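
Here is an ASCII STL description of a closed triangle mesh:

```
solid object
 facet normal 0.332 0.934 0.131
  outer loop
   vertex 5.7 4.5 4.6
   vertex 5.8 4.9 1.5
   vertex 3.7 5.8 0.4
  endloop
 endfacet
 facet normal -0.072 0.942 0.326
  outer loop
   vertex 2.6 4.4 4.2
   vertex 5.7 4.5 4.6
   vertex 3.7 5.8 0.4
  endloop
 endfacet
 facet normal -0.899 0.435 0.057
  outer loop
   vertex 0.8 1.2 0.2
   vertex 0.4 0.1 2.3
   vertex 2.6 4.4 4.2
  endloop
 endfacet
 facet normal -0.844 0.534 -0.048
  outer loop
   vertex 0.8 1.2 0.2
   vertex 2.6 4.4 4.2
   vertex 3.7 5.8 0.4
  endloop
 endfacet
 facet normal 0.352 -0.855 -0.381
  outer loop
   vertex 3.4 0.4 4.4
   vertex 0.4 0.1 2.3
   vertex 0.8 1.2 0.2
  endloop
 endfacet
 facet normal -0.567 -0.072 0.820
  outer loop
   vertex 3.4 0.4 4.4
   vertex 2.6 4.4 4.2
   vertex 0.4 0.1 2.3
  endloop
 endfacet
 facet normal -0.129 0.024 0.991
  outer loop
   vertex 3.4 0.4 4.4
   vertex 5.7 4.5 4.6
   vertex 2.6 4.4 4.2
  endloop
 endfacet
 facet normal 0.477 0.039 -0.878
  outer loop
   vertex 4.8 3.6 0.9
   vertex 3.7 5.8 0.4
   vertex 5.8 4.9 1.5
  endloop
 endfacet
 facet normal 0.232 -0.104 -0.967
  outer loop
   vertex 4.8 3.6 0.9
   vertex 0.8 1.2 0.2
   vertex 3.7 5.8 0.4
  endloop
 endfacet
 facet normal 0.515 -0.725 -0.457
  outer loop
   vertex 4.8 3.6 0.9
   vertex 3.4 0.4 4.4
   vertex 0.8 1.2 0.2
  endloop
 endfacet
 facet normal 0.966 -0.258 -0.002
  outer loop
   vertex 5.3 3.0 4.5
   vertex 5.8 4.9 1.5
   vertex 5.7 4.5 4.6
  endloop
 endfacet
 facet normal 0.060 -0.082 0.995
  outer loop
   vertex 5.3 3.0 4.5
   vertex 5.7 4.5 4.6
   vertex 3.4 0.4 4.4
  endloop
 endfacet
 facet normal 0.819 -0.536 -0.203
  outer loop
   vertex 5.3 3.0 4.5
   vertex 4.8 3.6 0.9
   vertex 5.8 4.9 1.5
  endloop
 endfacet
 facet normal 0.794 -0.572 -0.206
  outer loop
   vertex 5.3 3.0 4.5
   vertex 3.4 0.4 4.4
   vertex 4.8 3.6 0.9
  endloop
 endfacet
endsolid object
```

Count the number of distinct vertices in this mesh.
9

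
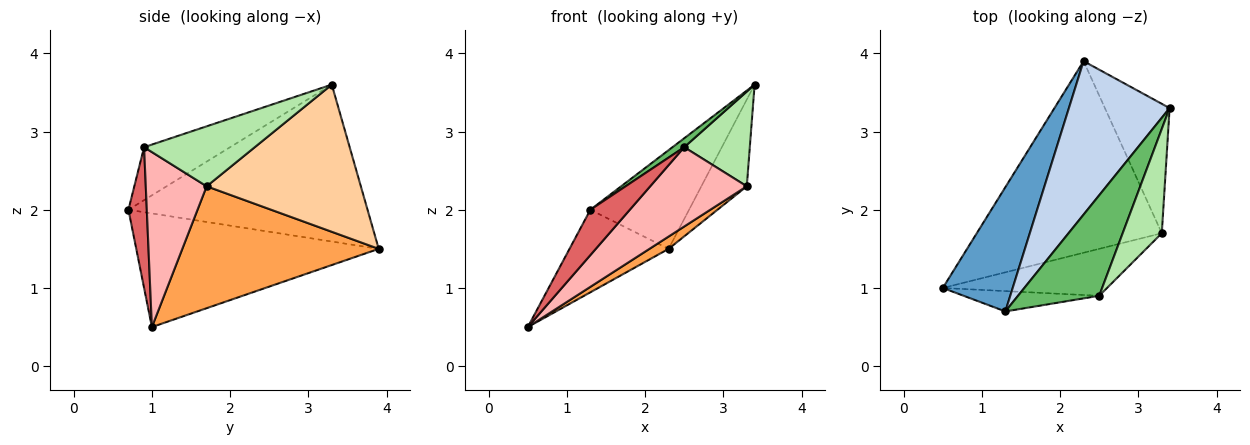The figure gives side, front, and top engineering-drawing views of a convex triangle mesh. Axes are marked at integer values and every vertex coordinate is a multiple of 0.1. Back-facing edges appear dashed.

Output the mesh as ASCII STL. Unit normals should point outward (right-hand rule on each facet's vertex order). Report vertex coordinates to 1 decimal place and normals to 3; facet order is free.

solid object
 facet normal -0.804 0.329 0.495
  outer loop
   vertex 1.3 0.7 2.0
   vertex 2.3 3.9 1.5
   vertex 0.5 1.0 0.5
  endloop
 endfacet
 facet normal -0.795 0.328 0.510
  outer loop
   vertex 1.3 0.7 2.0
   vertex 3.4 3.3 3.6
   vertex 2.3 3.9 1.5
  endloop
 endfacet
 facet normal 0.549 -0.053 -0.834
  outer loop
   vertex 3.3 1.7 2.3
   vertex 0.5 1.0 0.5
   vertex 2.3 3.9 1.5
  endloop
 endfacet
 facet normal 0.884 0.260 -0.389
  outer loop
   vertex 3.3 1.7 2.3
   vertex 2.3 3.9 1.5
   vertex 3.4 3.3 3.6
  endloop
 endfacet
 facet normal -0.545 -0.074 0.835
  outer loop
   vertex 2.5 0.9 2.8
   vertex 3.4 3.3 3.6
   vertex 1.3 0.7 2.0
  endloop
 endfacet
 facet normal 0.750 -0.444 0.489
  outer loop
   vertex 2.5 0.9 2.8
   vertex 3.3 1.7 2.3
   vertex 3.4 3.3 3.6
  endloop
 endfacet
 facet normal 0.391 -0.840 -0.376
  outer loop
   vertex 2.5 0.9 2.8
   vertex 1.3 0.7 2.0
   vertex 0.5 1.0 0.5
  endloop
 endfacet
 facet normal 0.477 -0.757 -0.448
  outer loop
   vertex 2.5 0.9 2.8
   vertex 0.5 1.0 0.5
   vertex 3.3 1.7 2.3
  endloop
 endfacet
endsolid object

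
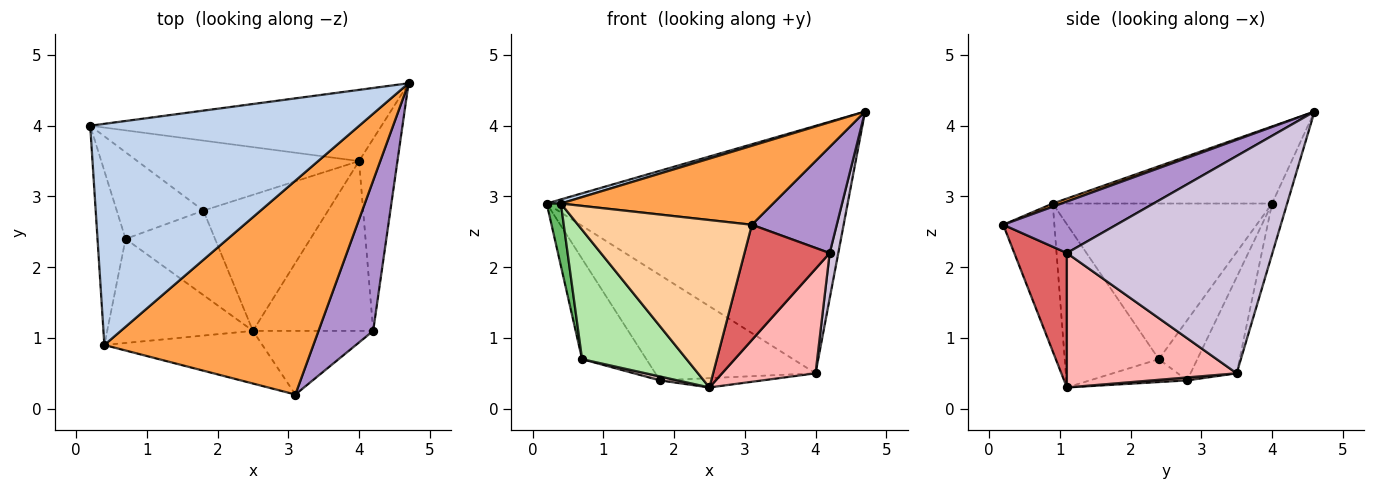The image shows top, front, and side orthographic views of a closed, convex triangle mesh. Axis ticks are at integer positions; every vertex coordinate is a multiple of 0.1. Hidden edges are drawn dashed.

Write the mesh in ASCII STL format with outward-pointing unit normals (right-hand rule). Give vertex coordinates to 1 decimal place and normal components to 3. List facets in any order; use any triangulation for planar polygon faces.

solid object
 facet normal -0.048 0.960 -0.276
  outer loop
   vertex 4.0 3.5 0.5
   vertex 0.2 4.0 2.9
   vertex 4.7 4.6 4.2
  endloop
 endfacet
 facet normal -0.275 -0.018 0.961
  outer loop
   vertex 0.4 0.9 2.9
   vertex 4.7 4.6 4.2
   vertex 0.2 4.0 2.9
  endloop
 endfacet
 facet normal 0.014 -0.346 0.938
  outer loop
   vertex 0.4 0.9 2.9
   vertex 3.1 0.2 2.6
   vertex 4.7 4.6 4.2
  endloop
 endfacet
 facet normal -0.270 -0.918 -0.289
  outer loop
   vertex 0.4 0.9 2.9
   vertex 2.5 1.1 0.3
   vertex 3.1 0.2 2.6
  endloop
 endfacet
 facet normal -0.982 -0.063 -0.177
  outer loop
   vertex 0.7 2.4 0.7
   vertex 0.4 0.9 2.9
   vertex 0.2 4.0 2.9
  endloop
 endfacet
 facet normal -0.575 -0.638 -0.513
  outer loop
   vertex 0.7 2.4 0.7
   vertex 2.5 1.1 0.3
   vertex 0.4 0.9 2.9
  endloop
 endfacet
 facet normal 0.475 -0.770 -0.425
  outer loop
   vertex 4.2 1.1 2.2
   vertex 3.1 0.2 2.6
   vertex 2.5 1.1 0.3
  endloop
 endfacet
 facet normal 0.689 -0.380 -0.617
  outer loop
   vertex 4.2 1.1 2.2
   vertex 2.5 1.1 0.3
   vertex 4.0 3.5 0.5
  endloop
 endfacet
 facet normal 0.610 -0.457 0.648
  outer loop
   vertex 4.2 1.1 2.2
   vertex 4.7 4.6 4.2
   vertex 3.1 0.2 2.6
  endloop
 endfacet
 facet normal 0.984 -0.041 -0.174
  outer loop
   vertex 4.2 1.1 2.2
   vertex 4.0 3.5 0.5
   vertex 4.7 4.6 4.2
  endloop
 endfacet
 facet normal 0.024 0.068 -0.997
  outer loop
   vertex 1.8 2.8 0.4
   vertex 4.0 3.5 0.5
   vertex 2.5 1.1 0.3
  endloop
 endfacet
 facet normal -0.248 -0.045 -0.968
  outer loop
   vertex 1.8 2.8 0.4
   vertex 2.5 1.1 0.3
   vertex 0.7 2.4 0.7
  endloop
 endfacet
 facet normal -0.233 0.810 -0.538
  outer loop
   vertex 1.8 2.8 0.4
   vertex 0.2 4.0 2.9
   vertex 4.0 3.5 0.5
  endloop
 endfacet
 facet normal -0.413 0.689 -0.595
  outer loop
   vertex 1.8 2.8 0.4
   vertex 0.7 2.4 0.7
   vertex 0.2 4.0 2.9
  endloop
 endfacet
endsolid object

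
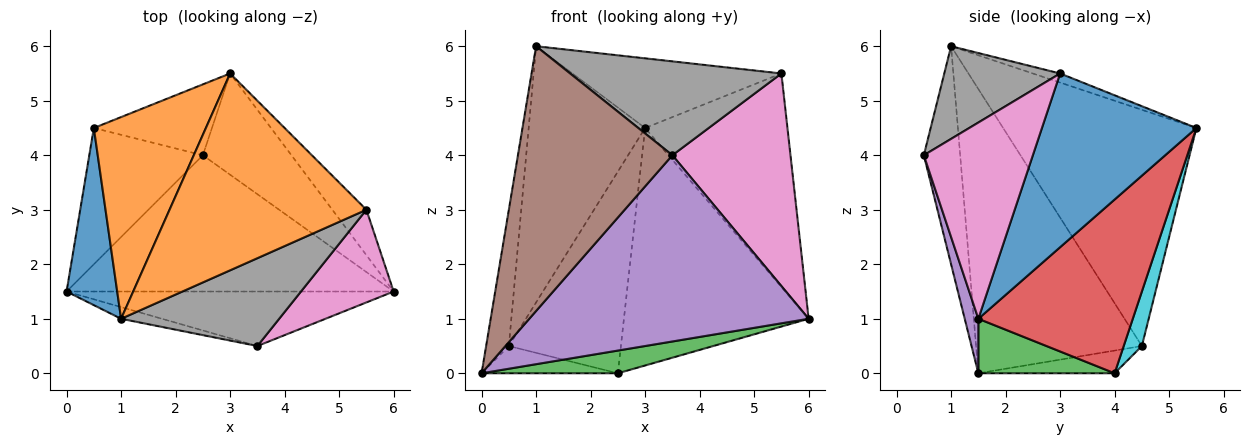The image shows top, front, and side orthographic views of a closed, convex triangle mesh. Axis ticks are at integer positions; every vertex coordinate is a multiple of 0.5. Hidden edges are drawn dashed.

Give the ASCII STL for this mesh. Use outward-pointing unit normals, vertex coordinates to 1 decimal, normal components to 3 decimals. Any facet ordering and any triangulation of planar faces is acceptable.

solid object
 facet normal 0.728 0.671 -0.143
  outer loop
   vertex 5.5 3.0 5.5
   vertex 6.0 1.5 1.0
   vertex 3.0 5.5 4.5
  endloop
 endfacet
 facet normal -0.043 0.333 0.942
  outer loop
   vertex 5.5 3.0 5.5
   vertex 3.0 5.5 4.5
   vertex 1.0 1.0 6.0
  endloop
 endfacet
 facet normal 0.162 -0.162 -0.973
  outer loop
   vertex 2.5 4.0 0.0
   vertex 6.0 1.5 1.0
   vertex 0.0 1.5 0.0
  endloop
 endfacet
 facet normal 0.610 0.729 -0.311
  outer loop
   vertex 2.5 4.0 0.0
   vertex 3.0 5.5 4.5
   vertex 6.0 1.5 1.0
  endloop
 endfacet
 facet normal 0.047 -0.959 -0.281
  outer loop
   vertex 3.5 0.5 4.0
   vertex 0.0 1.5 0.0
   vertex 6.0 1.5 1.0
  endloop
 endfacet
 facet normal -0.229 -0.973 -0.043
  outer loop
   vertex 3.5 0.5 4.0
   vertex 1.0 1.0 6.0
   vertex 0.0 1.5 0.0
  endloop
 endfacet
 facet normal 0.646 -0.700 0.305
  outer loop
   vertex 3.5 0.5 4.0
   vertex 6.0 1.5 1.0
   vertex 5.5 3.0 5.5
  endloop
 endfacet
 facet normal 0.372 -0.678 0.634
  outer loop
   vertex 3.5 0.5 4.0
   vertex 5.5 3.0 5.5
   vertex 1.0 1.0 6.0
  endloop
 endfacet
 facet normal -0.192 0.192 -0.962
  outer loop
   vertex 0.5 4.5 0.5
   vertex 2.5 4.0 0.0
   vertex 0.0 1.5 0.0
  endloop
 endfacet
 facet normal 0.151 0.933 -0.328
  outer loop
   vertex 0.5 4.5 0.5
   vertex 3.0 5.5 4.5
   vertex 2.5 4.0 0.0
  endloop
 endfacet
 facet normal -0.976 0.134 0.174
  outer loop
   vertex 0.5 4.5 0.5
   vertex 0.0 1.5 0.0
   vertex 1.0 1.0 6.0
  endloop
 endfacet
 facet normal -0.794 0.478 0.376
  outer loop
   vertex 0.5 4.5 0.5
   vertex 1.0 1.0 6.0
   vertex 3.0 5.5 4.5
  endloop
 endfacet
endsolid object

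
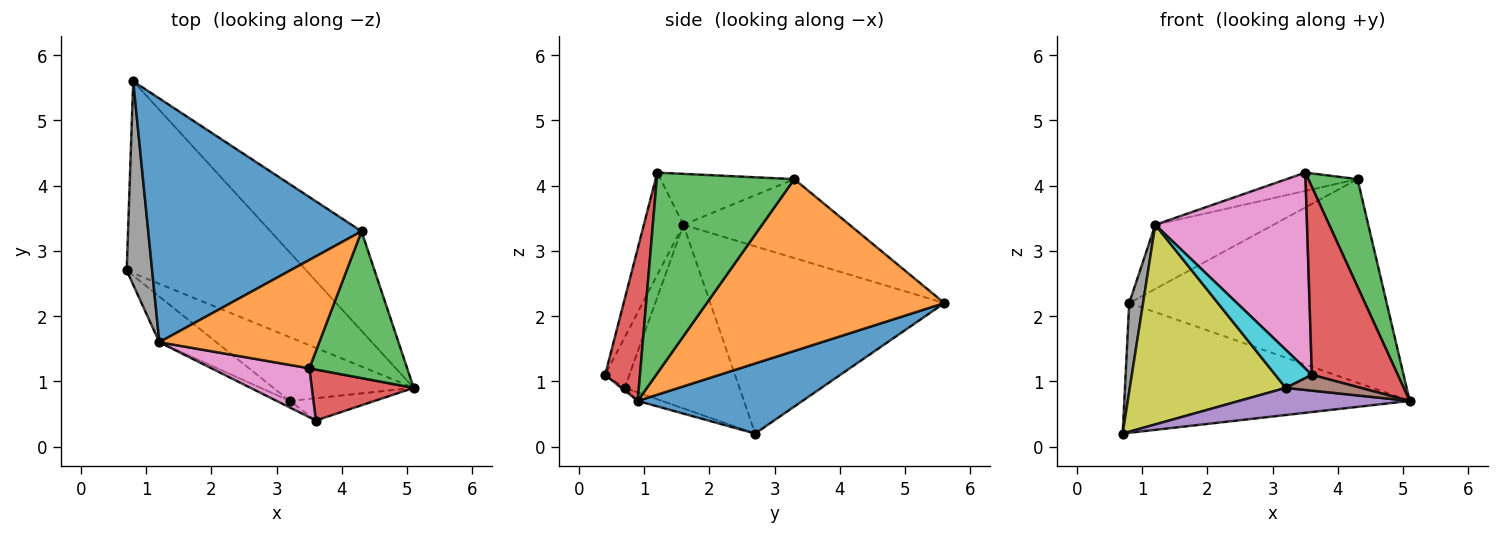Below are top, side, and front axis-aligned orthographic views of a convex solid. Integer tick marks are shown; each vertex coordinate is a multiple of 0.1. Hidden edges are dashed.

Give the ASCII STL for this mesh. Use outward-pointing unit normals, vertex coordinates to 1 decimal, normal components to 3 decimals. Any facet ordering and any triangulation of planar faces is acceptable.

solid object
 facet normal 0.308 0.533 -0.788
  outer loop
   vertex 0.8 5.6 2.2
   vertex 5.1 0.9 0.7
   vertex 0.7 2.7 0.2
  endloop
 endfacet
 facet normal 0.638 0.692 -0.338
  outer loop
   vertex 4.3 3.3 4.1
   vertex 5.1 0.9 0.7
   vertex 0.8 5.6 2.2
  endloop
 endfacet
 facet normal 0.856 -0.306 0.417
  outer loop
   vertex 4.3 3.3 4.1
   vertex 3.5 1.2 4.2
   vertex 5.1 0.9 0.7
  endloop
 endfacet
 facet normal 0.365 -0.899 0.244
  outer loop
   vertex 3.6 0.4 1.1
   vertex 5.1 0.9 0.7
   vertex 3.5 1.2 4.2
  endloop
 endfacet
 facet normal -0.056 -0.391 -0.919
  outer loop
   vertex 3.2 0.7 0.9
   vertex 0.7 2.7 0.2
   vertex 5.1 0.9 0.7
  endloop
 endfacet
 facet normal -0.025 -0.577 -0.816
  outer loop
   vertex 3.2 0.7 0.9
   vertex 5.1 0.9 0.7
   vertex 3.6 0.4 1.1
  endloop
 endfacet
 facet normal -0.245 -0.941 0.235
  outer loop
   vertex 1.2 1.6 3.4
   vertex 3.6 0.4 1.1
   vertex 3.5 1.2 4.2
  endloop
 endfacet
 facet normal -0.989 -0.059 0.134
  outer loop
   vertex 1.2 1.6 3.4
   vertex 0.8 5.6 2.2
   vertex 0.7 2.7 0.2
  endloop
 endfacet
 facet normal -0.583 -0.792 -0.181
  outer loop
   vertex 1.2 1.6 3.4
   vertex 0.7 2.7 0.2
   vertex 3.2 0.7 0.9
  endloop
 endfacet
 facet normal -0.548 -0.825 -0.141
  outer loop
   vertex 1.2 1.6 3.4
   vertex 3.2 0.7 0.9
   vertex 3.6 0.4 1.1
  endloop
 endfacet
 facet normal -0.337 0.239 0.911
  outer loop
   vertex 1.2 1.6 3.4
   vertex 4.3 3.3 4.1
   vertex 0.8 5.6 2.2
  endloop
 endfacet
 facet normal -0.300 0.159 0.941
  outer loop
   vertex 1.2 1.6 3.4
   vertex 3.5 1.2 4.2
   vertex 4.3 3.3 4.1
  endloop
 endfacet
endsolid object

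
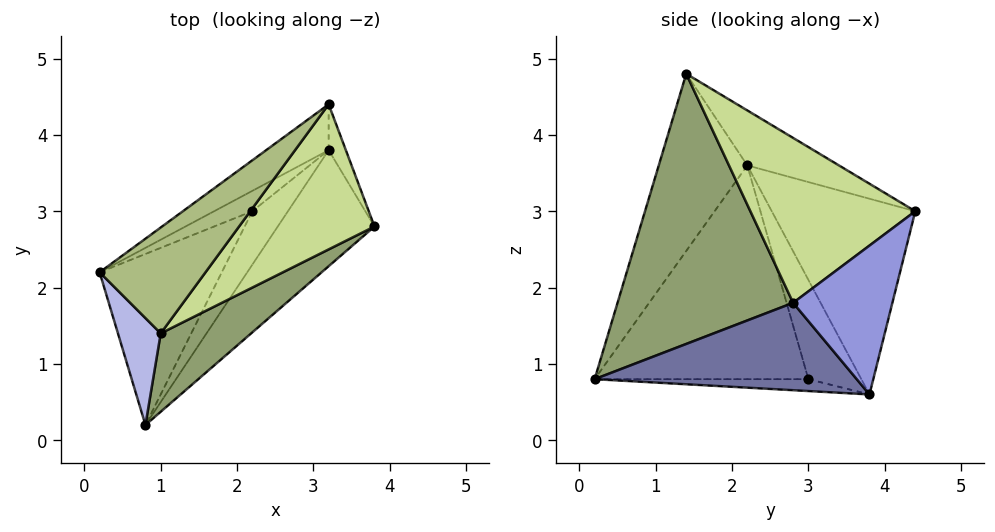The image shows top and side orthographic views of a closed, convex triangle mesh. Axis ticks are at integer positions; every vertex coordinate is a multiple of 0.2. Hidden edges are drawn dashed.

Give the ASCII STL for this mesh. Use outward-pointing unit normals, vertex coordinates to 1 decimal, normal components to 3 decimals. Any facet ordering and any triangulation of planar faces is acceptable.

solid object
 facet normal 0.602 -0.439 -0.667
  outer loop
   vertex 3.2 3.8 0.6
   vertex 3.8 2.8 1.8
   vertex 0.8 0.2 0.8
  endloop
 endfacet
 facet normal -0.605 0.772 -0.193
  outer loop
   vertex 3.2 4.4 3.0
   vertex 3.2 3.8 0.6
   vertex 0.2 2.2 3.6
  endloop
 endfacet
 facet normal 0.903 0.417 -0.104
  outer loop
   vertex 3.2 4.4 3.0
   vertex 3.8 2.8 1.8
   vertex 3.2 3.8 0.6
  endloop
 endfacet
 facet normal -0.826 -0.527 0.199
  outer loop
   vertex 1.0 1.4 4.8
   vertex 0.2 2.2 3.6
   vertex 0.8 0.2 0.8
  endloop
 endfacet
 facet normal 0.602 -0.772 0.202
  outer loop
   vertex 1.0 1.4 4.8
   vertex 0.8 0.2 0.8
   vertex 3.8 2.8 1.8
  endloop
 endfacet
 facet normal -0.348 0.657 0.669
  outer loop
   vertex 1.0 1.4 4.8
   vertex 3.2 4.4 3.0
   vertex 0.2 2.2 3.6
  endloop
 endfacet
 facet normal 0.760 -0.183 0.624
  outer loop
   vertex 1.0 1.4 4.8
   vertex 3.8 2.8 1.8
   vertex 3.2 4.4 3.0
  endloop
 endfacet
 facet normal -0.796 0.398 -0.455
  outer loop
   vertex 2.2 3.0 0.8
   vertex 0.8 0.2 0.8
   vertex 0.2 2.2 3.6
  endloop
 endfacet
 facet normal -0.635 0.733 -0.244
  outer loop
   vertex 2.2 3.0 0.8
   vertex 0.2 2.2 3.6
   vertex 3.2 3.8 0.6
  endloop
 endfacet
 facet normal -0.312 0.156 -0.937
  outer loop
   vertex 2.2 3.0 0.8
   vertex 3.2 3.8 0.6
   vertex 0.8 0.2 0.8
  endloop
 endfacet
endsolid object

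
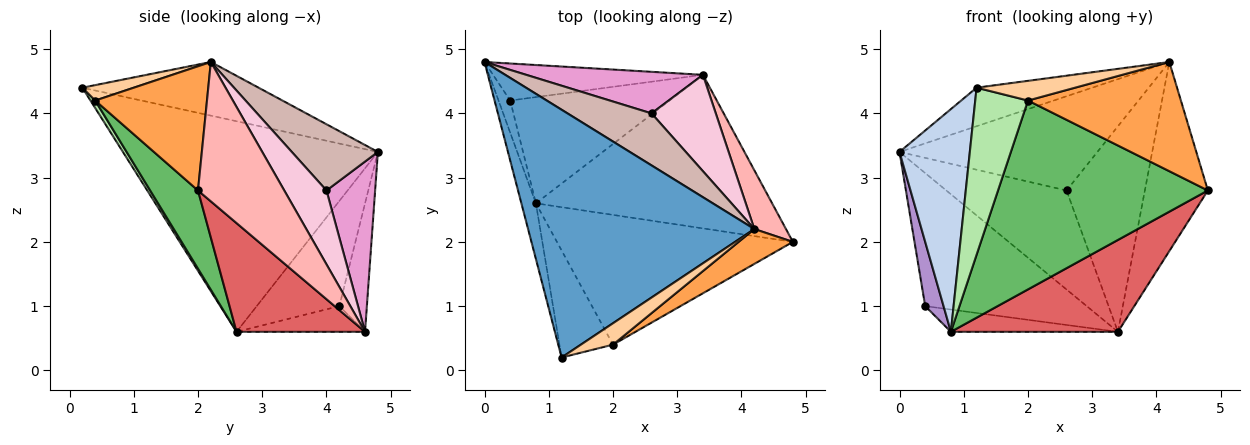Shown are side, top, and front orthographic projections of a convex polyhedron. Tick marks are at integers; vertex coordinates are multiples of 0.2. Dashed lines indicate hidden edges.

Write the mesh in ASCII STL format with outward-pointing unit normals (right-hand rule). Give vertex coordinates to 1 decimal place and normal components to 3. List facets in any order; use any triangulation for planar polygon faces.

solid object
 facet normal -0.228 0.150 0.962
  outer loop
   vertex 4.2 2.2 4.8
   vertex 0.0 4.8 3.4
   vertex 1.2 0.2 4.4
  endloop
 endfacet
 facet normal -0.962 -0.265 -0.066
  outer loop
   vertex 0.8 2.6 0.6
   vertex 1.2 0.2 4.4
   vertex 0.0 4.8 3.4
  endloop
 endfacet
 facet normal 0.572 -0.782 0.250
  outer loop
   vertex 2.0 0.4 4.2
   vertex 4.8 2.0 2.8
   vertex 4.2 2.2 4.8
  endloop
 endfacet
 facet normal 0.333 -0.638 0.694
  outer loop
   vertex 2.0 0.4 4.2
   vertex 4.2 2.2 4.8
   vertex 1.2 0.2 4.4
  endloop
 endfacet
 facet normal 0.185 -0.810 -0.557
  outer loop
   vertex 2.0 0.4 4.2
   vertex 0.8 2.6 0.6
   vertex 4.8 2.0 2.8
  endloop
 endfacet
 facet normal 0.075 -0.839 -0.538
  outer loop
   vertex 2.0 0.4 4.2
   vertex 1.2 0.2 4.4
   vertex 0.8 2.6 0.6
  endloop
 endfacet
 facet normal 0.367 -0.478 -0.798
  outer loop
   vertex 3.4 4.6 0.6
   vertex 4.8 2.0 2.8
   vertex 0.8 2.6 0.6
  endloop
 endfacet
 facet normal 0.794 0.580 0.180
  outer loop
   vertex 3.4 4.6 0.6
   vertex 4.2 2.2 4.8
   vertex 4.8 2.0 2.8
  endloop
 endfacet
 facet normal -0.970 -0.216 -0.108
  outer loop
   vertex 0.4 4.2 1.0
   vertex 0.8 2.6 0.6
   vertex 0.0 4.8 3.4
  endloop
 endfacet
 facet normal -0.162 0.951 -0.265
  outer loop
   vertex 0.4 4.2 1.0
   vertex 0.0 4.8 3.4
   vertex 3.4 4.6 0.6
  endloop
 endfacet
 facet normal -0.156 0.203 -0.967
  outer loop
   vertex 0.4 4.2 1.0
   vertex 3.4 4.6 0.6
   vertex 0.8 2.6 0.6
  endloop
 endfacet
 facet normal 0.356 0.818 0.452
  outer loop
   vertex 2.6 4.0 2.8
   vertex 0.0 4.8 3.4
   vertex 4.2 2.2 4.8
  endloop
 endfacet
 facet normal 0.350 0.864 0.363
  outer loop
   vertex 2.6 4.0 2.8
   vertex 3.4 4.6 0.6
   vertex 0.0 4.8 3.4
  endloop
 endfacet
 facet normal 0.439 0.814 0.381
  outer loop
   vertex 2.6 4.0 2.8
   vertex 4.2 2.2 4.8
   vertex 3.4 4.6 0.6
  endloop
 endfacet
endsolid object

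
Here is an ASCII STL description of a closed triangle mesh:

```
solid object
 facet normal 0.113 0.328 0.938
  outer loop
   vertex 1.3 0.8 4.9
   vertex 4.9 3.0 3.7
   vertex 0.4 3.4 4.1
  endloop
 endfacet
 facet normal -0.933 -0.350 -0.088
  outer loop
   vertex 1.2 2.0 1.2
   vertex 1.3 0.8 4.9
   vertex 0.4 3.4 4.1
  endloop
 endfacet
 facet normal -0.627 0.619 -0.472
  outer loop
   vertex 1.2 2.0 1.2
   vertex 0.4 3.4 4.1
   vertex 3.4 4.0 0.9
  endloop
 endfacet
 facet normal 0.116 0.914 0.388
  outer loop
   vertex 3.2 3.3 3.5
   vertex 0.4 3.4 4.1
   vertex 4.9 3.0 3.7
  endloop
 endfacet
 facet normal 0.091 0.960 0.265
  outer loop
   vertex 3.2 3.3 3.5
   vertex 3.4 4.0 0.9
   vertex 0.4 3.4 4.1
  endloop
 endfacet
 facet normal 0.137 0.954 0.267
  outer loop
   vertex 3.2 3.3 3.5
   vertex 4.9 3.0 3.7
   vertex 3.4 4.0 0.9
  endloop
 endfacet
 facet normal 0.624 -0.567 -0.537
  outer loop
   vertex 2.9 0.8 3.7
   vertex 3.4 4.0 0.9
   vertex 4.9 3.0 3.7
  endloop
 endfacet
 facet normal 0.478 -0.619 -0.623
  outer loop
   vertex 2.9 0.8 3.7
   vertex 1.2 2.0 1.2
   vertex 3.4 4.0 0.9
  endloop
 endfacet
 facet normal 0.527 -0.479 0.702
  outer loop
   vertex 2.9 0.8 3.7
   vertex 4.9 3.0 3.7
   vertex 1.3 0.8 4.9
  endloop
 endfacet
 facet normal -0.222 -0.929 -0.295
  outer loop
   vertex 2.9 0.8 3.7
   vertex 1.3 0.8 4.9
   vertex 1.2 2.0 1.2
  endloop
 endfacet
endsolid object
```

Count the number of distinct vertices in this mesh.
7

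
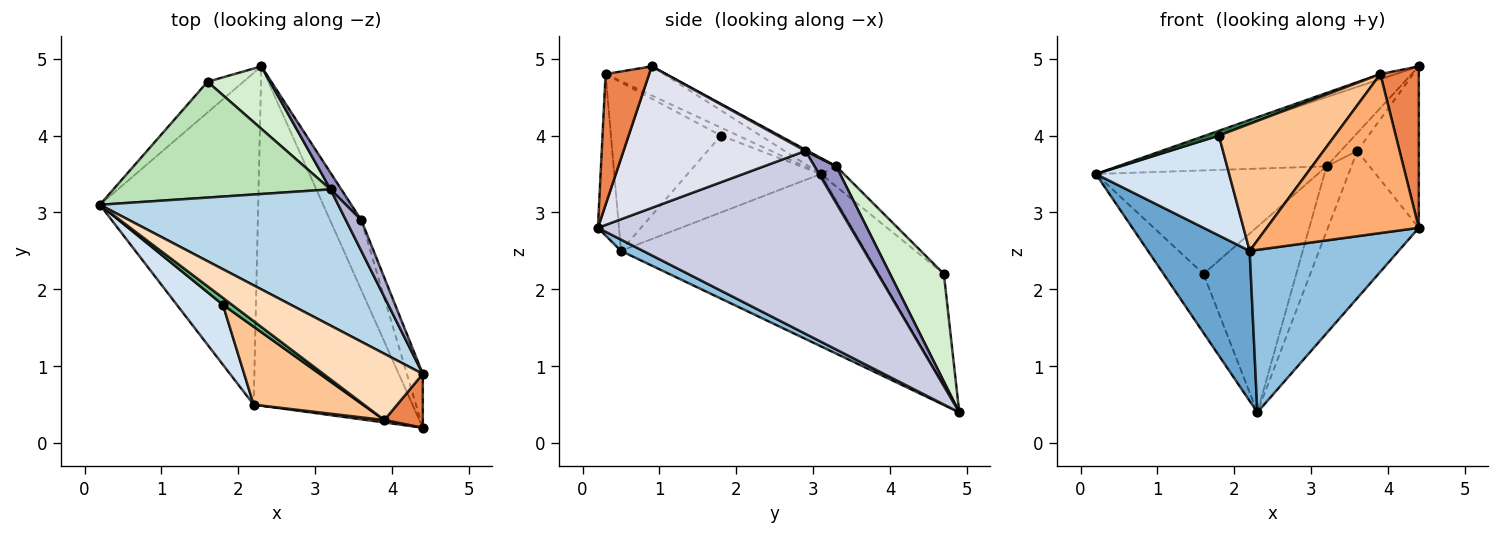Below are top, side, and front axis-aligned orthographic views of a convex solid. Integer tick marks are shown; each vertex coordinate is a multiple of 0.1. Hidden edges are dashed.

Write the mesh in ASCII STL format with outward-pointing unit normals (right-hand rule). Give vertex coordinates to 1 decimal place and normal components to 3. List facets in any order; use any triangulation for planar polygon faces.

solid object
 facet normal -0.704 -0.293 -0.647
  outer loop
   vertex 2.2 0.5 2.5
   vertex 0.2 3.1 3.5
   vertex 2.3 4.9 0.4
  endloop
 endfacet
 facet normal 0.064 -0.431 -0.900
  outer loop
   vertex 2.2 0.5 2.5
   vertex 2.3 4.9 0.4
   vertex 4.4 0.2 2.8
  endloop
 endfacet
 facet normal -0.060 0.452 0.890
  outer loop
   vertex 3.2 3.3 3.6
   vertex 0.2 3.1 3.5
   vertex 4.4 0.9 4.9
  endloop
 endfacet
 facet normal -0.651 -0.651 0.391
  outer loop
   vertex 1.8 1.8 4.0
   vertex 0.2 3.1 3.5
   vertex 2.2 0.5 2.5
  endloop
 endfacet
 facet normal 0.732 -0.646 0.215
  outer loop
   vertex 3.9 0.3 4.8
   vertex 4.4 0.2 2.8
   vertex 4.4 0.9 4.9
  endloop
 endfacet
 facet normal -0.137 -0.990 0.015
  outer loop
   vertex 3.9 0.3 4.8
   vertex 2.2 0.5 2.5
   vertex 4.4 0.2 2.8
  endloop
 endfacet
 facet normal -0.629 -0.663 0.407
  outer loop
   vertex 3.9 0.3 4.8
   vertex 1.8 1.8 4.0
   vertex 2.2 0.5 2.5
  endloop
 endfacet
 facet normal -0.280 0.074 0.957
  outer loop
   vertex 3.9 0.3 4.8
   vertex 4.4 0.9 4.9
   vertex 0.2 3.1 3.5
  endloop
 endfacet
 facet normal -0.585 -0.464 0.665
  outer loop
   vertex 3.9 0.3 4.8
   vertex 0.2 3.1 3.5
   vertex 1.8 1.8 4.0
  endloop
 endfacet
 facet normal -0.822 0.505 -0.264
  outer loop
   vertex 1.6 4.7 2.2
   vertex 2.3 4.9 0.4
   vertex 0.2 3.1 3.5
  endloop
 endfacet
 facet normal -0.069 0.665 0.744
  outer loop
   vertex 1.6 4.7 2.2
   vertex 0.2 3.1 3.5
   vertex 3.2 3.3 3.6
  endloop
 endfacet
 facet normal 0.482 0.830 0.280
  outer loop
   vertex 1.6 4.7 2.2
   vertex 3.2 3.3 3.6
   vertex 2.3 4.9 0.4
  endloop
 endfacet
 facet normal 0.646 0.740 0.188
  outer loop
   vertex 3.6 2.9 3.8
   vertex 2.3 4.9 0.4
   vertex 3.2 3.3 3.6
  endloop
 endfacet
 facet normal 0.072 0.503 0.862
  outer loop
   vertex 3.6 2.9 3.8
   vertex 3.2 3.3 3.6
   vertex 4.4 0.9 4.9
  endloop
 endfacet
 facet normal 0.929 0.334 -0.159
  outer loop
   vertex 3.6 2.9 3.8
   vertex 4.4 0.2 2.8
   vertex 2.3 4.9 0.4
  endloop
 endfacet
 facet normal 0.942 0.318 -0.106
  outer loop
   vertex 3.6 2.9 3.8
   vertex 4.4 0.9 4.9
   vertex 4.4 0.2 2.8
  endloop
 endfacet
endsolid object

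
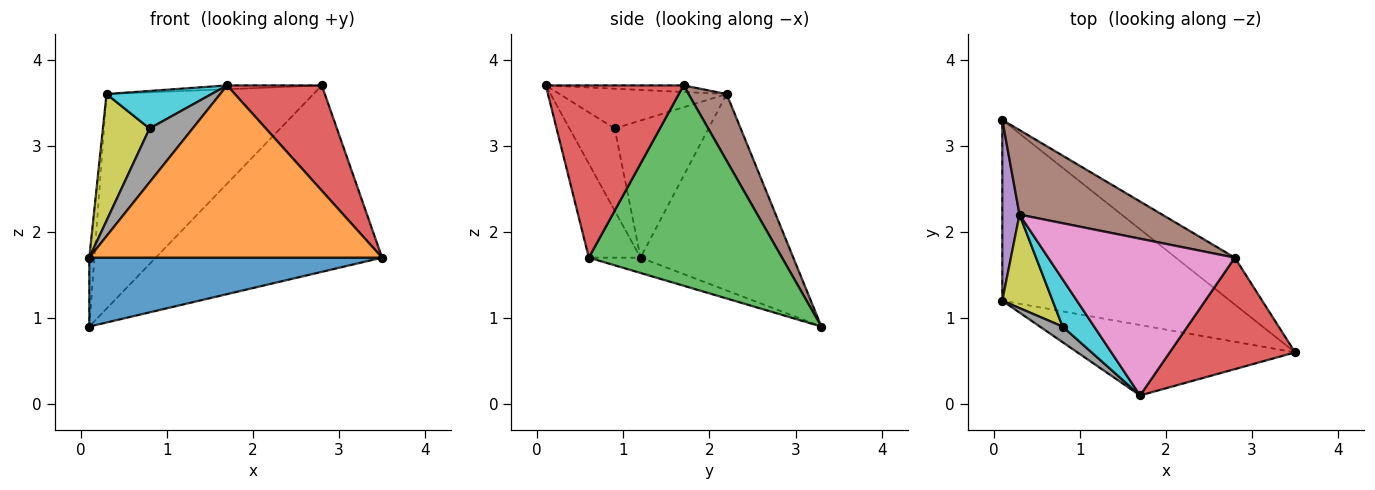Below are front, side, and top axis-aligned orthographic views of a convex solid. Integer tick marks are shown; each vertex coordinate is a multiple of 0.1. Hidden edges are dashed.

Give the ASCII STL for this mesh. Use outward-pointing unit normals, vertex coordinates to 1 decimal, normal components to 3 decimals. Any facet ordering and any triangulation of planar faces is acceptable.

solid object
 facet normal -0.063 -0.355 -0.933
  outer loop
   vertex 0.1 3.3 0.9
   vertex 3.5 0.6 1.7
   vertex 0.1 1.2 1.7
  endloop
 endfacet
 facet normal -0.161 -0.914 -0.373
  outer loop
   vertex 1.7 0.1 3.7
   vertex 0.1 1.2 1.7
   vertex 3.5 0.6 1.7
  endloop
 endfacet
 facet normal 0.638 0.747 -0.188
  outer loop
   vertex 2.8 1.7 3.7
   vertex 3.5 0.6 1.7
   vertex 0.1 3.3 0.9
  endloop
 endfacet
 facet normal 0.707 -0.486 0.514
  outer loop
   vertex 2.8 1.7 3.7
   vertex 1.7 0.1 3.7
   vertex 3.5 0.6 1.7
  endloop
 endfacet
 facet normal -0.996 0.033 0.087
  outer loop
   vertex 0.3 2.2 3.6
   vertex 0.1 3.3 0.9
   vertex 0.1 1.2 1.7
  endloop
 endfacet
 facet normal 0.169 0.917 0.361
  outer loop
   vertex 0.3 2.2 3.6
   vertex 2.8 1.7 3.7
   vertex 0.1 3.3 0.9
  endloop
 endfacet
 facet normal -0.035 0.024 0.999
  outer loop
   vertex 0.3 2.2 3.6
   vertex 1.7 0.1 3.7
   vertex 2.8 1.7 3.7
  endloop
 endfacet
 facet normal -0.710 -0.676 0.196
  outer loop
   vertex 0.8 0.9 3.2
   vertex 0.1 1.2 1.7
   vertex 1.7 0.1 3.7
  endloop
 endfacet
 facet normal -0.851 -0.423 0.312
  outer loop
   vertex 0.8 0.9 3.2
   vertex 0.3 2.2 3.6
   vertex 0.1 1.2 1.7
  endloop
 endfacet
 facet normal -0.703 -0.442 0.558
  outer loop
   vertex 0.8 0.9 3.2
   vertex 1.7 0.1 3.7
   vertex 0.3 2.2 3.6
  endloop
 endfacet
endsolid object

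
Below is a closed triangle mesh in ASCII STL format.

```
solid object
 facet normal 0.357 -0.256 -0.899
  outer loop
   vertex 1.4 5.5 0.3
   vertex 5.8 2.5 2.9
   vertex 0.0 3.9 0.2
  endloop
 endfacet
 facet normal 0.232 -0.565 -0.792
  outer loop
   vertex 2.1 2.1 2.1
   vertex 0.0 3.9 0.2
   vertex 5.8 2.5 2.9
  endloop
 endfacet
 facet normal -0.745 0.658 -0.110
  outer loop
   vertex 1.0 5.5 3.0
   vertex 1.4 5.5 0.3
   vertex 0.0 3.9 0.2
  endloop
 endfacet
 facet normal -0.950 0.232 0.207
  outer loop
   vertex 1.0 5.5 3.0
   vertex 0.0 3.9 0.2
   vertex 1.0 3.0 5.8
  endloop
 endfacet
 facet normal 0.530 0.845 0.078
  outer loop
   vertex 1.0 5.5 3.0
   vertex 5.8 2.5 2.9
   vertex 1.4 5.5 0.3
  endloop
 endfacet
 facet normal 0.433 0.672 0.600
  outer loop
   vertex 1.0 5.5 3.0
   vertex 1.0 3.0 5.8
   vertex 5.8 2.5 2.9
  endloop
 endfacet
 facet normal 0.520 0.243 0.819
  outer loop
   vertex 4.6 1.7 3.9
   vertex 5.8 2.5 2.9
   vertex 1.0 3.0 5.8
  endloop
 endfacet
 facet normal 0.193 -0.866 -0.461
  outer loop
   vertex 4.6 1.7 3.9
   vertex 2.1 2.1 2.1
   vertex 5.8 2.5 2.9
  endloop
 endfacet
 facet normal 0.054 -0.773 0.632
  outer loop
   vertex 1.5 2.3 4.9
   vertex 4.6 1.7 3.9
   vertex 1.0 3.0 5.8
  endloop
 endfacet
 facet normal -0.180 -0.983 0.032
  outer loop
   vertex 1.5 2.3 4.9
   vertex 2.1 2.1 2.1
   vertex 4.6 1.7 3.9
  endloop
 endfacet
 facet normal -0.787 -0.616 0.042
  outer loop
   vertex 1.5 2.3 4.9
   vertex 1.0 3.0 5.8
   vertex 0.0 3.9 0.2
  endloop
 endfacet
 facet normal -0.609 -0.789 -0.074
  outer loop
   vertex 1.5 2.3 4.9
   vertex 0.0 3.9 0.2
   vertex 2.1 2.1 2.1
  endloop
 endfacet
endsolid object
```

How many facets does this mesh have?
12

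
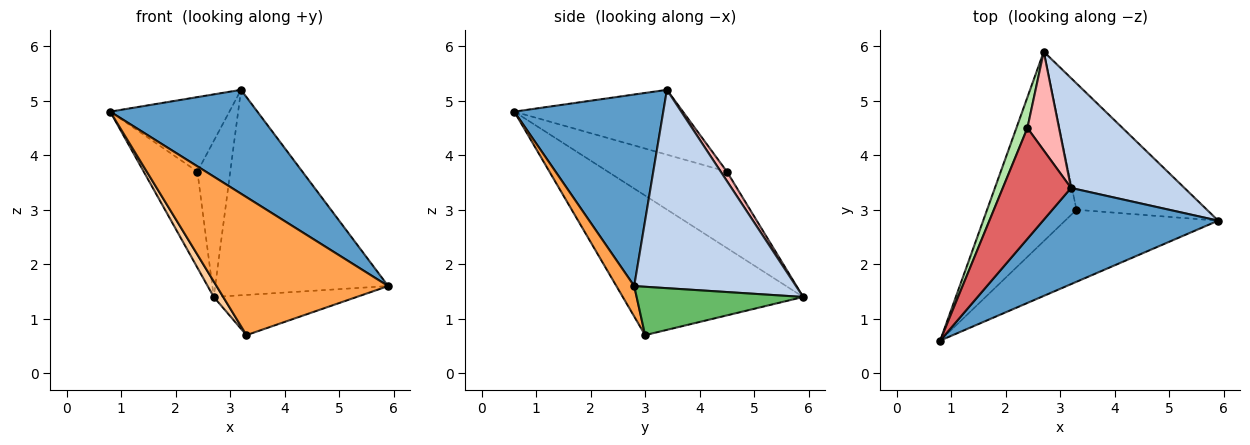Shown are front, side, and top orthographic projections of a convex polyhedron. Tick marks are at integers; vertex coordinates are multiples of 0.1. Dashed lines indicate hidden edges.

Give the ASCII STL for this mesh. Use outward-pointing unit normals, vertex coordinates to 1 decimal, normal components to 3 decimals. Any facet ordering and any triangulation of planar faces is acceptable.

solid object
 facet normal 0.596 -0.589 0.545
  outer loop
   vertex 3.2 3.4 5.2
   vertex 0.8 0.6 4.8
   vertex 5.9 2.8 1.6
  endloop
 endfacet
 facet normal 0.636 0.680 0.364
  outer loop
   vertex 3.2 3.4 5.2
   vertex 5.9 2.8 1.6
   vertex 2.7 5.9 1.4
  endloop
 endfacet
 facet normal 0.092 -0.883 -0.461
  outer loop
   vertex 3.3 3.0 0.7
   vertex 5.9 2.8 1.6
   vertex 0.8 0.6 4.8
  endloop
 endfacet
 facet normal -0.841 -0.044 -0.539
  outer loop
   vertex 3.3 3.0 0.7
   vertex 0.8 0.6 4.8
   vertex 2.7 5.9 1.4
  endloop
 endfacet
 facet normal 0.333 0.286 -0.899
  outer loop
   vertex 3.3 3.0 0.7
   vertex 2.7 5.9 1.4
   vertex 5.9 2.8 1.6
  endloop
 endfacet
 facet normal -0.904 0.408 0.130
  outer loop
   vertex 2.4 4.5 3.7
   vertex 2.7 5.9 1.4
   vertex 0.8 0.6 4.8
  endloop
 endfacet
 facet normal -0.619 0.438 0.652
  outer loop
   vertex 2.4 4.5 3.7
   vertex 0.8 0.6 4.8
   vertex 3.2 3.4 5.2
  endloop
 endfacet
 facet normal 0.157 0.834 0.528
  outer loop
   vertex 2.4 4.5 3.7
   vertex 3.2 3.4 5.2
   vertex 2.7 5.9 1.4
  endloop
 endfacet
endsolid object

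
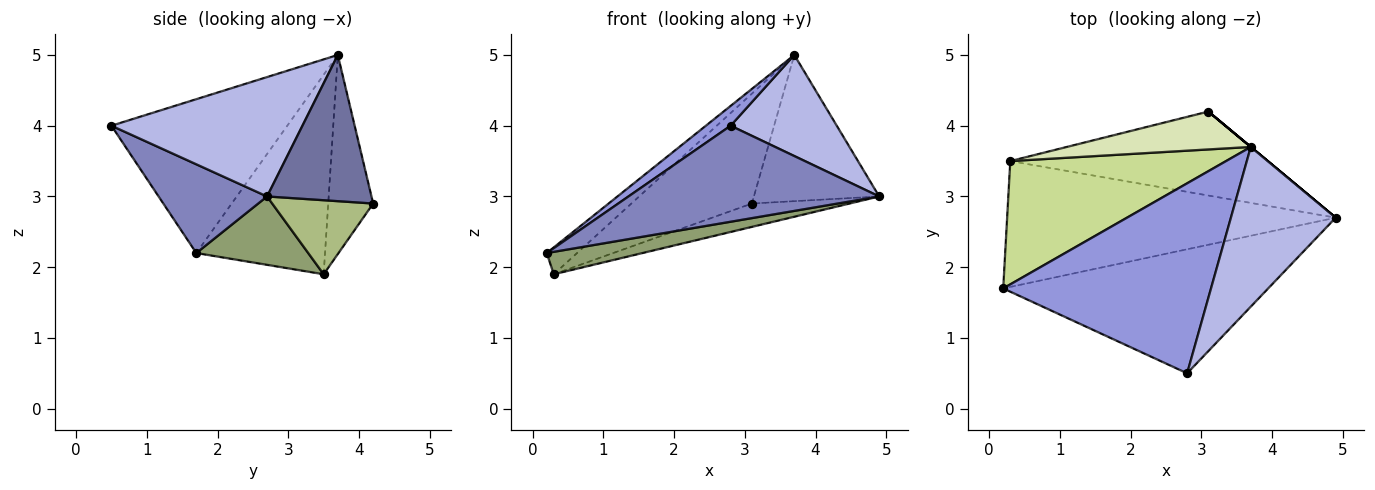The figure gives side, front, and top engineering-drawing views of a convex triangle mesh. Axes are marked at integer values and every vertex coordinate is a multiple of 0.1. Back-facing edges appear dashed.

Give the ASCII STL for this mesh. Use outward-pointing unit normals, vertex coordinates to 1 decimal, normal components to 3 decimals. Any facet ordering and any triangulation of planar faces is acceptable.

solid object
 facet normal 0.640 0.768 0.000
  outer loop
   vertex 3.7 3.7 5.0
   vertex 4.9 2.7 3.0
   vertex 3.1 4.2 2.9
  endloop
 endfacet
 facet normal 0.256 -0.592 -0.764
  outer loop
   vertex 2.8 0.5 4.0
   vertex 0.2 1.7 2.2
   vertex 4.9 2.7 3.0
  endloop
 endfacet
 facet normal -0.593 -0.083 0.801
  outer loop
   vertex 2.8 0.5 4.0
   vertex 3.7 3.7 5.0
   vertex 0.2 1.7 2.2
  endloop
 endfacet
 facet normal 0.694 -0.385 0.609
  outer loop
   vertex 2.8 0.5 4.0
   vertex 4.9 2.7 3.0
   vertex 3.7 3.7 5.0
  endloop
 endfacet
 facet normal 0.201 -0.172 -0.964
  outer loop
   vertex 0.3 3.5 1.9
   vertex 4.9 2.7 3.0
   vertex 0.2 1.7 2.2
  endloop
 endfacet
 facet normal 0.267 0.258 -0.928
  outer loop
   vertex 0.3 3.5 1.9
   vertex 3.1 4.2 2.9
   vertex 4.9 2.7 3.0
  endloop
 endfacet
 facet normal -0.670 0.158 0.725
  outer loop
   vertex 0.3 3.5 1.9
   vertex 0.2 1.7 2.2
   vertex 3.7 3.7 5.0
  endloop
 endfacet
 facet normal -0.333 0.892 0.307
  outer loop
   vertex 0.3 3.5 1.9
   vertex 3.7 3.7 5.0
   vertex 3.1 4.2 2.9
  endloop
 endfacet
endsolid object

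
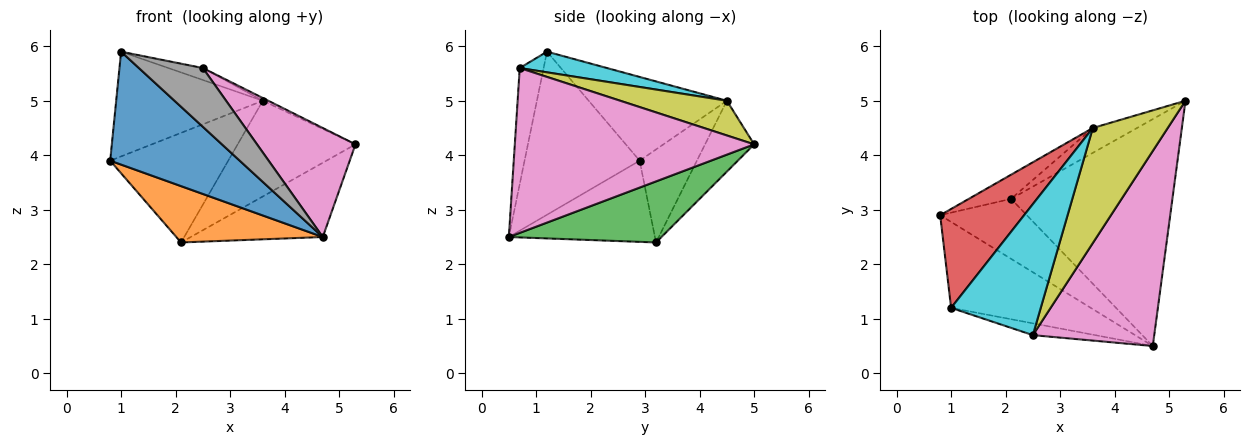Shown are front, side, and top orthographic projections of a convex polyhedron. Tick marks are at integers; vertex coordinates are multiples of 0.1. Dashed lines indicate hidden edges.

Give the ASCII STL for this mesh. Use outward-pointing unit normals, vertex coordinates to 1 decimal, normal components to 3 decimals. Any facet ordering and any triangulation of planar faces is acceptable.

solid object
 facet normal -0.577 -0.650 -0.495
  outer loop
   vertex 1.0 1.2 5.9
   vertex 0.8 2.9 3.9
   vertex 4.7 0.5 2.5
  endloop
 endfacet
 facet normal -0.564 -0.565 -0.602
  outer loop
   vertex 2.1 3.2 2.4
   vertex 4.7 0.5 2.5
   vertex 0.8 2.9 3.9
  endloop
 endfacet
 facet normal 0.338 0.293 -0.894
  outer loop
   vertex 2.1 3.2 2.4
   vertex 5.3 5.0 4.2
   vertex 4.7 0.5 2.5
  endloop
 endfacet
 facet normal -0.565 0.600 0.566
  outer loop
   vertex 3.6 4.5 5.0
   vertex 0.8 2.9 3.9
   vertex 1.0 1.2 5.9
  endloop
 endfacet
 facet normal -0.428 0.883 -0.194
  outer loop
   vertex 3.6 4.5 5.0
   vertex 2.1 3.2 2.4
   vertex 0.8 2.9 3.9
  endloop
 endfacet
 facet normal -0.374 0.898 -0.233
  outer loop
   vertex 3.6 4.5 5.0
   vertex 5.3 5.0 4.2
   vertex 2.1 3.2 2.4
  endloop
 endfacet
 facet normal 0.764 -0.315 0.563
  outer loop
   vertex 2.5 0.7 5.6
   vertex 4.7 0.5 2.5
   vertex 5.3 5.0 4.2
  endloop
 endfacet
 facet normal -0.344 -0.921 -0.185
  outer loop
   vertex 2.5 0.7 5.6
   vertex 1.0 1.2 5.9
   vertex 4.7 0.5 2.5
  endloop
 endfacet
 facet normal 0.421 0.021 0.907
  outer loop
   vertex 2.5 0.7 5.6
   vertex 5.3 5.0 4.2
   vertex 3.6 4.5 5.0
  endloop
 endfacet
 facet normal 0.224 0.089 0.971
  outer loop
   vertex 2.5 0.7 5.6
   vertex 3.6 4.5 5.0
   vertex 1.0 1.2 5.9
  endloop
 endfacet
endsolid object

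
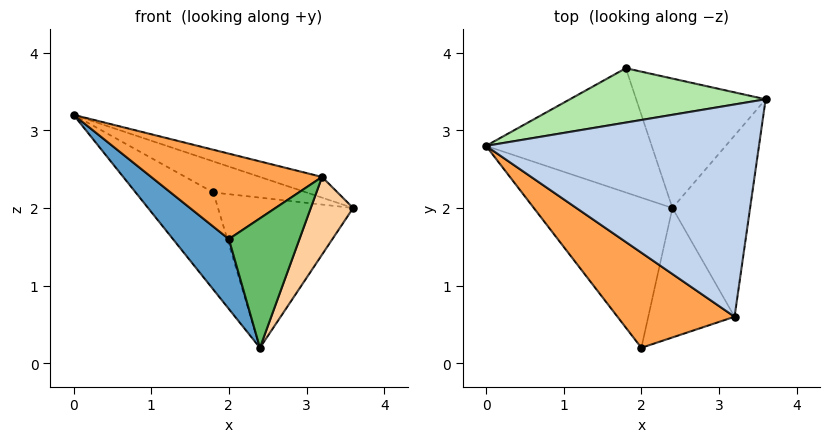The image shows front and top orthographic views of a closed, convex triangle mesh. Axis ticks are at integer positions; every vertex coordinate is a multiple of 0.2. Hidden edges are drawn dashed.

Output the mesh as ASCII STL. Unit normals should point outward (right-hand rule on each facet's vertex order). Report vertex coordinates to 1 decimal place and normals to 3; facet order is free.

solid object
 facet normal -0.787 -0.261 -0.560
  outer loop
   vertex 2.4 2.0 0.2
   vertex 2.0 0.2 1.6
   vertex 0.0 2.8 3.2
  endloop
 endfacet
 facet normal 0.301 0.093 0.949
  outer loop
   vertex 3.2 0.6 2.4
   vertex 3.6 3.4 2.0
   vertex 0.0 2.8 3.2
  endloop
 endfacet
 facet normal -0.264 -0.644 0.718
  outer loop
   vertex 3.2 0.6 2.4
   vertex 0.0 2.8 3.2
   vertex 2.0 0.2 1.6
  endloop
 endfacet
 facet normal 0.878 -0.188 -0.439
  outer loop
   vertex 3.2 0.6 2.4
   vertex 2.4 2.0 0.2
   vertex 3.6 3.4 2.0
  endloop
 endfacet
 facet normal 0.577 -0.577 -0.577
  outer loop
   vertex 3.2 0.6 2.4
   vertex 2.0 0.2 1.6
   vertex 2.4 2.0 0.2
  endloop
 endfacet
 facet normal 0.202 0.486 0.850
  outer loop
   vertex 1.8 3.8 2.2
   vertex 0.0 2.8 3.2
   vertex 3.6 3.4 2.0
  endloop
 endfacet
 facet normal -0.615 0.485 -0.621
  outer loop
   vertex 1.8 3.8 2.2
   vertex 2.4 2.0 0.2
   vertex 0.0 2.8 3.2
  endloop
 endfacet
 facet normal 0.095 0.754 -0.650
  outer loop
   vertex 1.8 3.8 2.2
   vertex 3.6 3.4 2.0
   vertex 2.4 2.0 0.2
  endloop
 endfacet
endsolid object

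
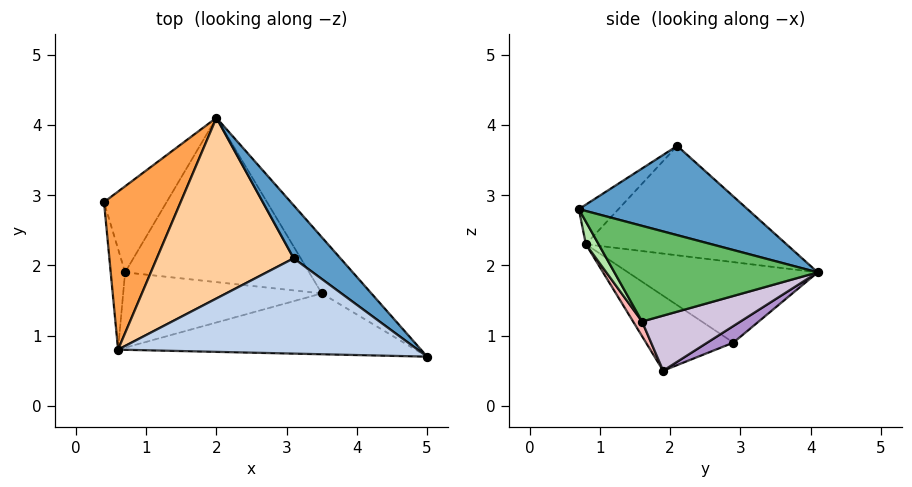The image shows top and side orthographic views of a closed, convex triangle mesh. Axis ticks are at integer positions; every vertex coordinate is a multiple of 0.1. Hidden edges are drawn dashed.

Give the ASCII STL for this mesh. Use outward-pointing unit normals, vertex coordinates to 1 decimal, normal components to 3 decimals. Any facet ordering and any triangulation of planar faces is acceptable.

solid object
 facet normal 0.657 0.671 0.344
  outer loop
   vertex 3.1 2.1 3.7
   vertex 5.0 0.7 2.8
   vertex 2.0 4.1 1.9
  endloop
 endfacet
 facet normal -0.102 -0.632 0.768
  outer loop
   vertex 0.6 0.8 2.3
   vertex 5.0 0.7 2.8
   vertex 3.1 2.1 3.7
  endloop
 endfacet
 facet normal -0.674 0.364 0.642
  outer loop
   vertex 0.6 0.8 2.3
   vertex 2.0 4.1 1.9
   vertex 0.4 2.9 0.9
  endloop
 endfacet
 facet normal -0.588 0.338 0.735
  outer loop
   vertex 0.6 0.8 2.3
   vertex 3.1 2.1 3.7
   vertex 2.0 4.1 1.9
  endloop
 endfacet
 facet normal 0.740 0.552 -0.384
  outer loop
   vertex 3.5 1.6 1.2
   vertex 2.0 4.1 1.9
   vertex 5.0 0.7 2.8
  endloop
 endfacet
 facet normal 0.039 -0.855 -0.518
  outer loop
   vertex 3.5 1.6 1.2
   vertex 5.0 0.7 2.8
   vertex 0.6 0.8 2.3
  endloop
 endfacet
 facet normal -0.959 -0.214 -0.184
  outer loop
   vertex 0.7 1.9 0.5
   vertex 0.6 0.8 2.3
   vertex 0.4 2.9 0.9
  endloop
 endfacet
 facet normal 0.038 -0.854 -0.520
  outer loop
   vertex 0.7 1.9 0.5
   vertex 3.5 1.6 1.2
   vertex 0.6 0.8 2.3
  endloop
 endfacet
 facet normal 0.233 0.421 -0.877
  outer loop
   vertex 0.7 1.9 0.5
   vertex 0.4 2.9 0.9
   vertex 2.0 4.1 1.9
  endloop
 endfacet
 facet normal 0.262 0.403 -0.877
  outer loop
   vertex 0.7 1.9 0.5
   vertex 2.0 4.1 1.9
   vertex 3.5 1.6 1.2
  endloop
 endfacet
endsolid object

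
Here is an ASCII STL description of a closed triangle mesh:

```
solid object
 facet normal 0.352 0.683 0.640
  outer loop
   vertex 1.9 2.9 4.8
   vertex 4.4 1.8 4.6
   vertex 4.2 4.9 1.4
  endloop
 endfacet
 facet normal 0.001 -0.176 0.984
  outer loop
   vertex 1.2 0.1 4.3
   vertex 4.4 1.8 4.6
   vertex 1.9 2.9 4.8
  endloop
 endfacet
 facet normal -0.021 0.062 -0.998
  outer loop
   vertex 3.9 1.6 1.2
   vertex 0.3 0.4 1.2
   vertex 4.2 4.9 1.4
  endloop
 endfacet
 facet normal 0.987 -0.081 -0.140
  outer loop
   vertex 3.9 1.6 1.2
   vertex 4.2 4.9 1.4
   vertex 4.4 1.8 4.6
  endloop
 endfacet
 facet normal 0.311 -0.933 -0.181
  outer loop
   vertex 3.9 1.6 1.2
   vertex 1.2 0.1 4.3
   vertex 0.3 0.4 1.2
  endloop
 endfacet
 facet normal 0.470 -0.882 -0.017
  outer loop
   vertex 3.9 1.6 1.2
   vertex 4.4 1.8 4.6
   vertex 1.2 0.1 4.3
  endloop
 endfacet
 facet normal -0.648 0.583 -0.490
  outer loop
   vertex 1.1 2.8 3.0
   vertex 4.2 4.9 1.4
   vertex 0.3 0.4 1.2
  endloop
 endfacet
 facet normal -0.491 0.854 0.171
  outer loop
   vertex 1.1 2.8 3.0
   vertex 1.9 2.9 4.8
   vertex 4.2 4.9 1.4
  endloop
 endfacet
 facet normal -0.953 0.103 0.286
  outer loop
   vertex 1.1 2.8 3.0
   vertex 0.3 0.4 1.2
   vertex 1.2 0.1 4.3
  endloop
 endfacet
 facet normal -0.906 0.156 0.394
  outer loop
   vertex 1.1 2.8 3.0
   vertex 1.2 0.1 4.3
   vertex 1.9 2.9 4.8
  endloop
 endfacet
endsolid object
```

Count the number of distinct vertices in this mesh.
7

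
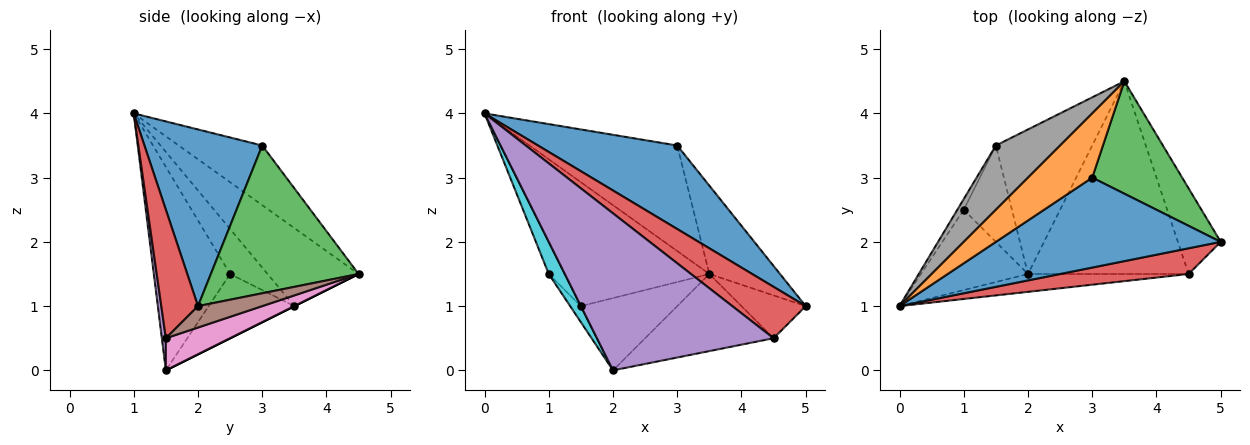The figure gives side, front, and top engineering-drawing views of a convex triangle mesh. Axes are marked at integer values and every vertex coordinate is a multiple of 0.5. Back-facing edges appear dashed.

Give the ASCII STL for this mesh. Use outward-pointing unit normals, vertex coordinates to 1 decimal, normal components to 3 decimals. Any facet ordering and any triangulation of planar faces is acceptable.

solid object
 facet normal 0.499 -0.590 0.635
  outer loop
   vertex 3.0 3.0 3.5
   vertex 0.0 1.0 4.0
   vertex 5.0 2.0 1.0
  endloop
 endfacet
 facet normal -0.435 0.769 0.468
  outer loop
   vertex 3.0 3.0 3.5
   vertex 3.5 4.5 1.5
   vertex 0.0 1.0 4.0
  endloop
 endfacet
 facet normal 0.791 0.378 0.481
  outer loop
   vertex 3.0 3.0 3.5
   vertex 5.0 2.0 1.0
   vertex 3.5 4.5 1.5
  endloop
 endfacet
 facet normal 0.408 -0.816 0.408
  outer loop
   vertex 4.5 1.5 0.5
   vertex 5.0 2.0 1.0
   vertex 0.0 1.0 4.0
  endloop
 endfacet
 facet normal 0.023 -0.993 -0.113
  outer loop
   vertex 4.5 1.5 0.5
   vertex 0.0 1.0 4.0
   vertex 2.0 1.5 0.0
  endloop
 endfacet
 facet normal 0.408 0.408 -0.816
  outer loop
   vertex 4.5 1.5 0.5
   vertex 3.5 4.5 1.5
   vertex 5.0 2.0 1.0
  endloop
 endfacet
 facet normal 0.183 0.365 -0.913
  outer loop
   vertex 4.5 1.5 0.5
   vertex 2.0 1.5 0.0
   vertex 3.5 4.5 1.5
  endloop
 endfacet
 facet normal -0.488 0.775 0.402
  outer loop
   vertex 1.5 3.5 1.0
   vertex 0.0 1.0 4.0
   vertex 3.5 4.5 1.5
  endloop
 endfacet
 facet normal 0.000 0.447 -0.894
  outer loop
   vertex 1.5 3.5 1.0
   vertex 3.5 4.5 1.5
   vertex 2.0 1.5 0.0
  endloop
 endfacet
 facet normal -0.870 -0.183 -0.458
  outer loop
   vertex 1.0 2.5 1.5
   vertex 2.0 1.5 0.0
   vertex 0.0 1.0 4.0
  endloop
 endfacet
 facet normal -0.911 0.391 -0.130
  outer loop
   vertex 1.0 2.5 1.5
   vertex 0.0 1.0 4.0
   vertex 1.5 3.5 1.0
  endloop
 endfacet
 facet normal -0.796 0.100 -0.597
  outer loop
   vertex 1.0 2.5 1.5
   vertex 1.5 3.5 1.0
   vertex 2.0 1.5 0.0
  endloop
 endfacet
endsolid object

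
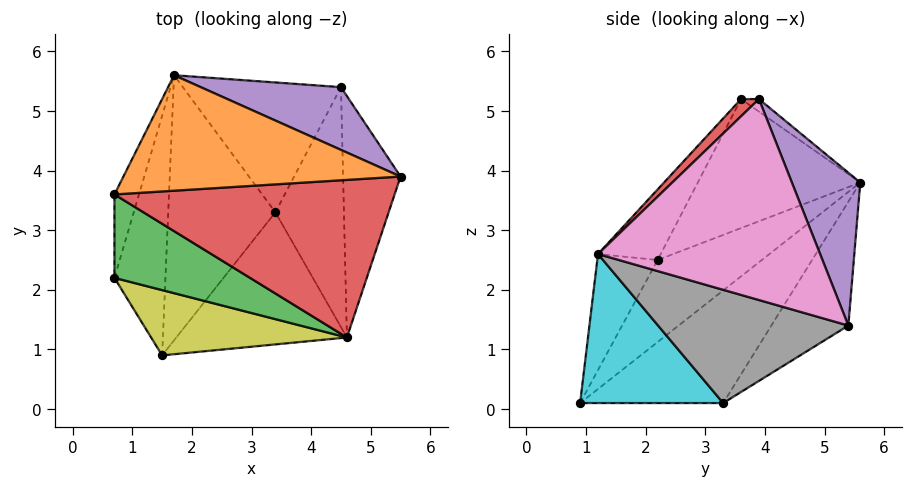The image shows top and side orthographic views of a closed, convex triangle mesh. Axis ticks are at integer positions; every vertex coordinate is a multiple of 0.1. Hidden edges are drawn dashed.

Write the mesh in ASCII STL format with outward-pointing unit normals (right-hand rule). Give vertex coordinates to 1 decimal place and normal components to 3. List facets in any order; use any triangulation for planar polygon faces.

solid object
 facet normal -0.924 0.339 -0.176
  outer loop
   vertex 0.7 3.6 5.2
   vertex 1.7 5.6 3.8
   vertex 0.7 2.2 2.5
  endloop
 endfacet
 facet normal -0.037 0.585 0.810
  outer loop
   vertex 0.7 3.6 5.2
   vertex 5.5 3.9 5.2
   vertex 1.7 5.6 3.8
  endloop
 endfacet
 facet normal -0.233 -0.863 0.448
  outer loop
   vertex 0.7 3.6 5.2
   vertex 0.7 2.2 2.5
   vertex 4.6 1.2 2.6
  endloop
 endfacet
 facet normal 0.044 -0.701 0.712
  outer loop
   vertex 0.7 3.6 5.2
   vertex 4.6 1.2 2.6
   vertex 5.5 3.9 5.2
  endloop
 endfacet
 facet normal 0.304 0.911 0.279
  outer loop
   vertex 4.5 5.4 1.4
   vertex 1.7 5.6 3.8
   vertex 5.5 3.9 5.2
  endloop
 endfacet
 facet normal -0.479 0.630 -0.612
  outer loop
   vertex 4.5 5.4 1.4
   vertex 3.4 3.3 0.1
   vertex 1.7 5.6 3.8
  endloop
 endfacet
 facet normal 0.960 -0.056 -0.275
  outer loop
   vertex 4.5 5.4 1.4
   vertex 5.5 3.9 5.2
   vertex 4.6 1.2 2.6
  endloop
 endfacet
 facet normal 0.849 -0.127 -0.514
  outer loop
   vertex 4.5 5.4 1.4
   vertex 4.6 1.2 2.6
   vertex 3.4 3.3 0.1
  endloop
 endfacet
 facet normal -0.237 -0.885 0.400
  outer loop
   vertex 1.5 0.9 0.1
   vertex 4.6 1.2 2.6
   vertex 0.7 2.2 2.5
  endloop
 endfacet
 facet normal 0.583 -0.462 -0.668
  outer loop
   vertex 1.5 0.9 0.1
   vertex 3.4 3.3 0.1
   vertex 4.6 1.2 2.6
  endloop
 endfacet
 facet normal -0.774 0.412 -0.481
  outer loop
   vertex 1.5 0.9 0.1
   vertex 0.7 2.2 2.5
   vertex 1.7 5.6 3.8
  endloop
 endfacet
 facet normal -0.628 0.497 -0.598
  outer loop
   vertex 1.5 0.9 0.1
   vertex 1.7 5.6 3.8
   vertex 3.4 3.3 0.1
  endloop
 endfacet
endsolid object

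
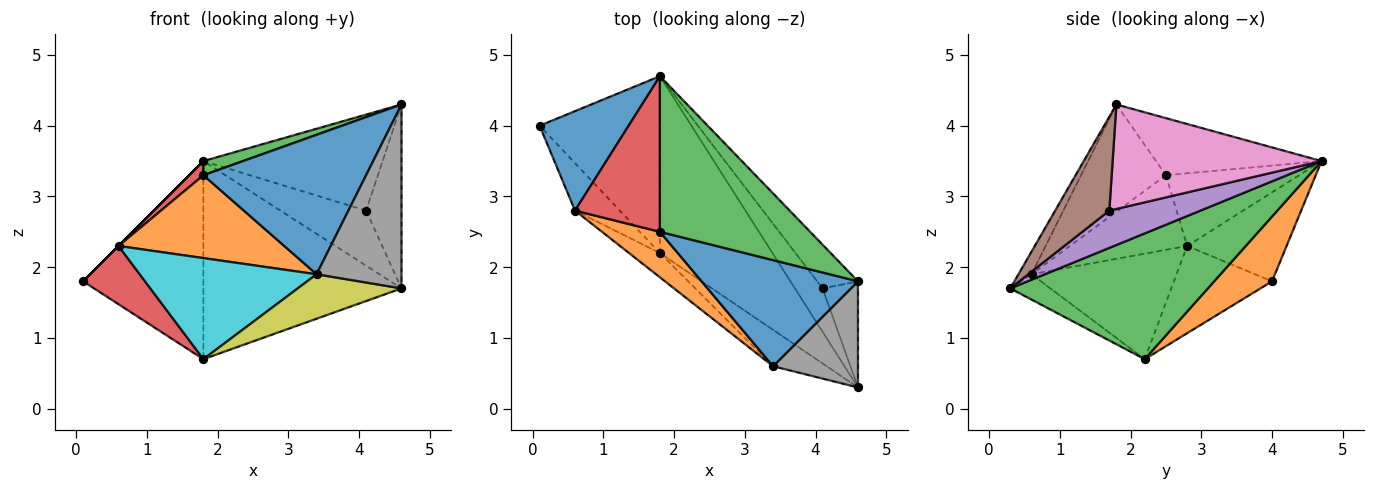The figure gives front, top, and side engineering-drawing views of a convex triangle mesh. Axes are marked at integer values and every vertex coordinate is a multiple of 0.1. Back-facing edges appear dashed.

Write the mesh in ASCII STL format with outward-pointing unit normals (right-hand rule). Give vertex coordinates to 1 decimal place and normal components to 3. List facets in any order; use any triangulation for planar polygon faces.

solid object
 facet normal -0.707 0.000 0.707
  outer loop
   vertex 0.6 2.8 2.3
   vertex 1.8 4.7 3.5
   vertex 0.1 4.0 1.8
  endloop
 endfacet
 facet normal 0.338 0.702 -0.627
  outer loop
   vertex 1.8 2.2 0.7
   vertex 0.1 4.0 1.8
   vertex 1.8 4.7 3.5
  endloop
 endfacet
 facet normal 0.597 0.598 -0.534
  outer loop
   vertex 1.8 2.2 0.7
   vertex 1.8 4.7 3.5
   vertex 4.6 0.3 1.7
  endloop
 endfacet
 facet normal -0.776 -0.489 -0.398
  outer loop
   vertex 1.8 2.2 0.7
   vertex 0.6 2.8 2.3
   vertex 0.1 4.0 1.8
  endloop
 endfacet
 facet normal 0.641 0.602 -0.475
  outer loop
   vertex 4.1 1.7 2.8
   vertex 4.6 0.3 1.7
   vertex 1.8 4.7 3.5
  endloop
 endfacet
 facet normal 0.798 0.522 -0.301
  outer loop
   vertex 4.1 1.7 2.8
   vertex 4.6 1.8 4.3
   vertex 4.6 0.3 1.7
  endloop
 endfacet
 facet normal 0.728 0.624 -0.284
  outer loop
   vertex 4.1 1.7 2.8
   vertex 1.8 4.7 3.5
   vertex 4.6 1.8 4.3
  endloop
 endfacet
 facet normal -0.132 -0.859 0.495
  outer loop
   vertex 3.4 0.6 1.9
   vertex 4.6 0.3 1.7
   vertex 4.6 1.8 4.3
  endloop
 endfacet
 facet normal -0.286 -0.742 -0.607
  outer loop
   vertex 3.4 0.6 1.9
   vertex 1.8 2.2 0.7
   vertex 4.6 0.3 1.7
  endloop
 endfacet
 facet normal -0.623 -0.760 -0.182
  outer loop
   vertex 3.4 0.6 1.9
   vertex 0.6 2.8 2.3
   vertex 1.8 2.2 0.7
  endloop
 endfacet
 facet normal -0.383 -0.735 0.559
  outer loop
   vertex 1.8 2.5 3.3
   vertex 3.4 0.6 1.9
   vertex 4.6 1.8 4.3
  endloop
 endfacet
 facet normal -0.527 -0.745 0.409
  outer loop
   vertex 1.8 2.5 3.3
   vertex 0.6 2.8 2.3
   vertex 3.4 0.6 1.9
  endloop
 endfacet
 facet normal -0.354 -0.085 0.931
  outer loop
   vertex 1.8 2.5 3.3
   vertex 4.6 1.8 4.3
   vertex 1.8 4.7 3.5
  endloop
 endfacet
 facet normal -0.649 -0.069 0.758
  outer loop
   vertex 1.8 2.5 3.3
   vertex 1.8 4.7 3.5
   vertex 0.6 2.8 2.3
  endloop
 endfacet
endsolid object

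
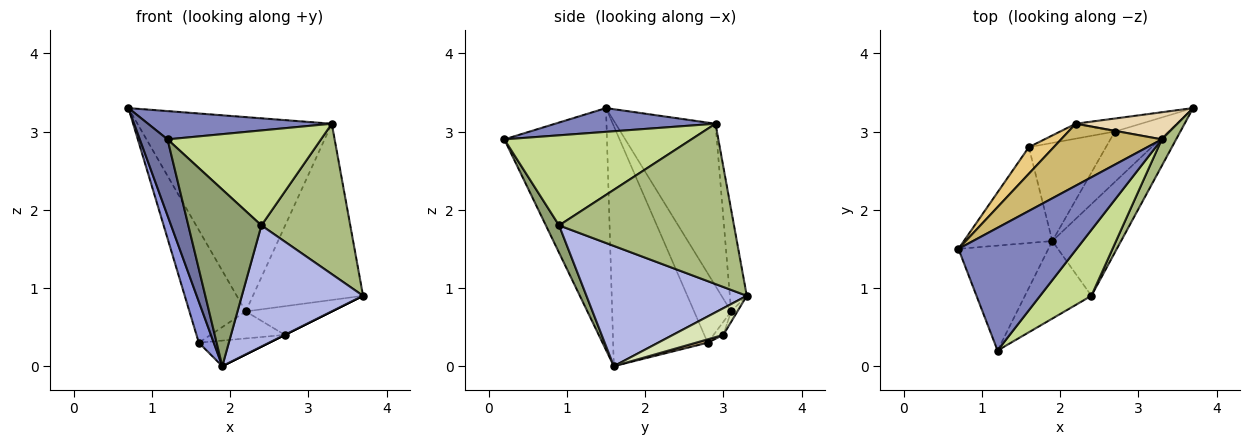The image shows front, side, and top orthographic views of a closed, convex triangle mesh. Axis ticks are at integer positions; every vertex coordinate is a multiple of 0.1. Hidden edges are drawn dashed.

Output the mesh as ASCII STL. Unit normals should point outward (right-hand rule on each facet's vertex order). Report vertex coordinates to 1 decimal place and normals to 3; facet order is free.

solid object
 facet normal -0.909 -0.246 -0.338
  outer loop
   vertex 1.9 1.6 0.0
   vertex 1.2 0.2 2.9
   vertex 0.7 1.5 3.3
  endloop
 endfacet
 facet normal 0.192 -0.220 0.956
  outer loop
   vertex 3.3 2.9 3.1
   vertex 0.7 1.5 3.3
   vertex 1.2 0.2 2.9
  endloop
 endfacet
 facet normal -0.928 -0.147 -0.342
  outer loop
   vertex 1.6 2.8 0.3
   vertex 1.9 1.6 0.0
   vertex 0.7 1.5 3.3
  endloop
 endfacet
 facet normal 0.726 -0.549 -0.415
  outer loop
   vertex 2.4 0.9 1.8
   vertex 1.9 1.6 0.0
   vertex 3.7 3.3 0.9
  endloop
 endfacet
 facet normal 0.163 -0.903 -0.397
  outer loop
   vertex 2.4 0.9 1.8
   vertex 1.2 0.2 2.9
   vertex 1.9 1.6 0.0
  endloop
 endfacet
 facet normal 0.889 -0.452 0.079
  outer loop
   vertex 2.4 0.9 1.8
   vertex 3.7 3.3 0.9
   vertex 3.3 2.9 3.1
  endloop
 endfacet
 facet normal 0.708 -0.580 0.403
  outer loop
   vertex 2.4 0.9 1.8
   vertex 3.3 2.9 3.1
   vertex 1.2 0.2 2.9
  endloop
 endfacet
 facet normal 0.447 0.000 -0.894
  outer loop
   vertex 2.7 3.0 0.4
   vertex 3.7 3.3 0.9
   vertex 1.9 1.6 0.0
  endloop
 endfacet
 facet normal 0.042 0.252 -0.967
  outer loop
   vertex 2.7 3.0 0.4
   vertex 1.9 1.6 0.0
   vertex 1.6 2.8 0.3
  endloop
 endfacet
 facet normal -0.440 0.856 0.273
  outer loop
   vertex 2.2 3.1 0.7
   vertex 0.7 1.5 3.3
   vertex 3.3 2.9 3.1
  endloop
 endfacet
 facet normal -0.539 0.820 0.194
  outer loop
   vertex 2.2 3.1 0.7
   vertex 1.6 2.8 0.3
   vertex 0.7 1.5 3.3
  endloop
 endfacet
 facet normal -0.150 0.977 0.150
  outer loop
   vertex 2.2 3.1 0.7
   vertex 3.3 2.9 3.1
   vertex 3.7 3.3 0.9
  endloop
 endfacet
 facet normal -0.066 0.908 -0.413
  outer loop
   vertex 2.2 3.1 0.7
   vertex 3.7 3.3 0.9
   vertex 2.7 3.0 0.4
  endloop
 endfacet
 facet normal -0.114 0.869 -0.481
  outer loop
   vertex 2.2 3.1 0.7
   vertex 2.7 3.0 0.4
   vertex 1.6 2.8 0.3
  endloop
 endfacet
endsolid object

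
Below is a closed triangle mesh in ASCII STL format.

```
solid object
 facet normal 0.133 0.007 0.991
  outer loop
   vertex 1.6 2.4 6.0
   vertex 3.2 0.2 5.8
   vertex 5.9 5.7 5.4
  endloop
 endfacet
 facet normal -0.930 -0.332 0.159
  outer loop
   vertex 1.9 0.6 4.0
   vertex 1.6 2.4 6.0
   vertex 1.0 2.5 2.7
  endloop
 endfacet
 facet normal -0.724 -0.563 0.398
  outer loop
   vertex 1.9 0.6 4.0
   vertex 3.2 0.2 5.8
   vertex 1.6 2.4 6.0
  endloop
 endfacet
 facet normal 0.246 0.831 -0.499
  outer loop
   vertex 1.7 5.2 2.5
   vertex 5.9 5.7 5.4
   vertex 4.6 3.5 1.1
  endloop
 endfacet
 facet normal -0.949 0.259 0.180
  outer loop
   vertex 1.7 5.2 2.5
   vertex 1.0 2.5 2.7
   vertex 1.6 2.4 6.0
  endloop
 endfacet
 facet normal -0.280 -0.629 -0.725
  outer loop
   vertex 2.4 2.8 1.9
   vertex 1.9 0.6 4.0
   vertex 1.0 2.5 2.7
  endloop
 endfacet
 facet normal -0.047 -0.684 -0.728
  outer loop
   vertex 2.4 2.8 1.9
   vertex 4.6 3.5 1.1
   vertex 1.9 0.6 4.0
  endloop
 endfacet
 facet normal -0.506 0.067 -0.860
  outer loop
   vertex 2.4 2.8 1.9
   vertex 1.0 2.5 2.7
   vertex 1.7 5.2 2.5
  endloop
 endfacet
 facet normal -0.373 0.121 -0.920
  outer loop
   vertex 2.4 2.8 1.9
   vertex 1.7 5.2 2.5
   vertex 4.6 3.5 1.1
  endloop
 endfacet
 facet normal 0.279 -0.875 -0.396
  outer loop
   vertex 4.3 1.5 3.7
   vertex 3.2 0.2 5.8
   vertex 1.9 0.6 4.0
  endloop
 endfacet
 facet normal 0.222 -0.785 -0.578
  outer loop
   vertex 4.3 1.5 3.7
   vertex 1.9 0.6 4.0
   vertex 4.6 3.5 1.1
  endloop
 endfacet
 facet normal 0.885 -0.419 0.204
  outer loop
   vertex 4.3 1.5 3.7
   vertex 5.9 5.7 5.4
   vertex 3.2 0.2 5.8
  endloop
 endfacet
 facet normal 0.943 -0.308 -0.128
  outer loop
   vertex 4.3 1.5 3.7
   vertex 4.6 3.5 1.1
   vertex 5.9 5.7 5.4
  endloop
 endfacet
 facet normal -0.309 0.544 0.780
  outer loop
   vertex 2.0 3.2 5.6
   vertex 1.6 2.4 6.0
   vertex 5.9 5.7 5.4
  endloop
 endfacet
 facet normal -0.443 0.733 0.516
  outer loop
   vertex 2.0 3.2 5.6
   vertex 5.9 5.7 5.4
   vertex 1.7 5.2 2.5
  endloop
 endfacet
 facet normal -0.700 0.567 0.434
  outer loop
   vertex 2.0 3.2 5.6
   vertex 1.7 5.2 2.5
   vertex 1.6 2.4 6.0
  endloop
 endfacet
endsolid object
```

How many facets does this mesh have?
16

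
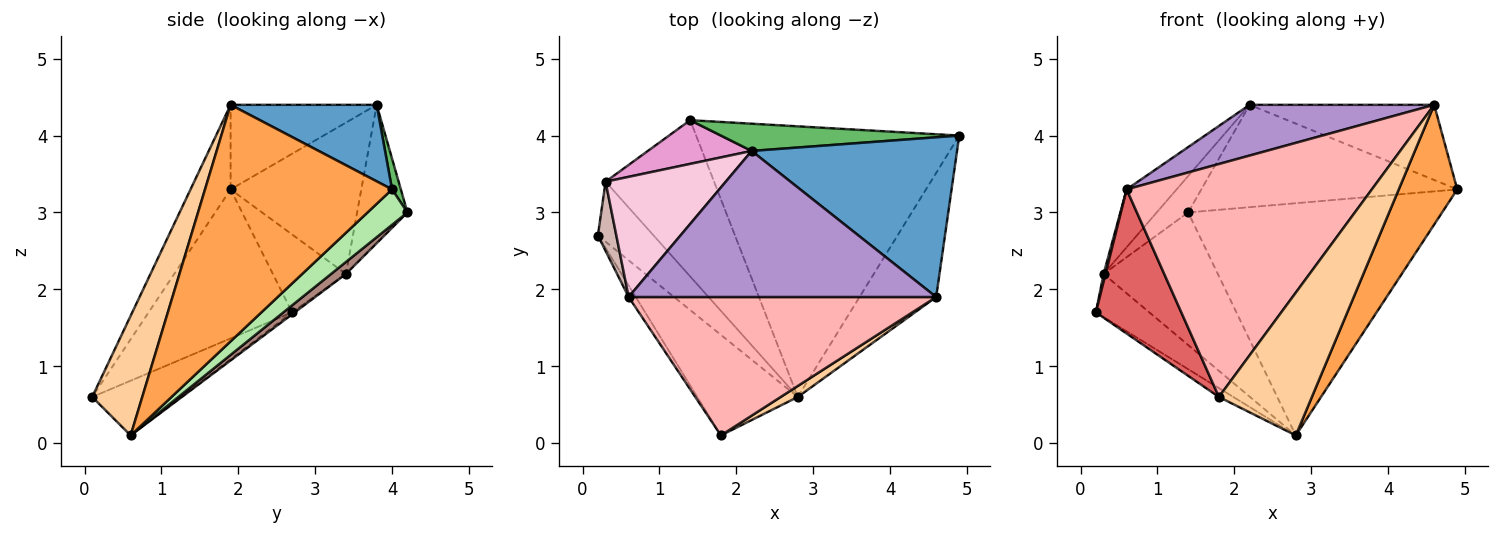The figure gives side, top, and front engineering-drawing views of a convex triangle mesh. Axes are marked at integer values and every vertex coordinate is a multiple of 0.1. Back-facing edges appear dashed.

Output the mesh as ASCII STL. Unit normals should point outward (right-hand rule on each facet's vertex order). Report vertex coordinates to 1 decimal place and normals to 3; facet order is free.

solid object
 facet normal 0.319 0.403 0.857
  outer loop
   vertex 4.6 1.9 4.4
   vertex 4.9 4.0 3.3
   vertex 2.2 3.8 4.4
  endloop
 endfacet
 facet normal -0.477 0.077 -0.876
  outer loop
   vertex 2.8 0.6 0.1
   vertex 1.8 0.1 0.6
   vertex 0.2 2.7 1.7
  endloop
 endfacet
 facet normal 0.912 -0.285 -0.296
  outer loop
   vertex 2.8 0.6 0.1
   vertex 4.9 4.0 3.3
   vertex 4.6 1.9 4.4
  endloop
 endfacet
 facet normal 0.473 -0.878 0.068
  outer loop
   vertex 2.8 0.6 0.1
   vertex 4.6 1.9 4.4
   vertex 1.8 0.1 0.6
  endloop
 endfacet
 facet normal 0.033 0.966 0.257
  outer loop
   vertex 1.4 4.2 3.0
   vertex 2.2 3.8 4.4
   vertex 4.9 4.0 3.3
  endloop
 endfacet
 facet normal 0.102 0.648 -0.755
  outer loop
   vertex 1.4 4.2 3.0
   vertex 4.9 4.0 3.3
   vertex 2.8 0.6 0.1
  endloop
 endfacet
 facet normal -0.859 -0.511 -0.041
  outer loop
   vertex 0.6 1.9 3.3
   vertex 0.2 2.7 1.7
   vertex 1.8 0.1 0.6
  endloop
 endfacet
 facet normal -0.139 -0.851 0.506
  outer loop
   vertex 0.6 1.9 3.3
   vertex 1.8 0.1 0.6
   vertex 4.6 1.9 4.4
  endloop
 endfacet
 facet normal -0.251 -0.318 0.914
  outer loop
   vertex 0.6 1.9 3.3
   vertex 4.6 1.9 4.4
   vertex 2.2 3.8 4.4
  endloop
 endfacet
 facet normal -0.028 0.584 -0.812
  outer loop
   vertex 0.3 3.4 2.2
   vertex 2.8 0.6 0.1
   vertex 0.2 2.7 1.7
  endloop
 endfacet
 facet normal 0.084 0.645 -0.760
  outer loop
   vertex 0.3 3.4 2.2
   vertex 1.4 4.2 3.0
   vertex 2.8 0.6 0.1
  endloop
 endfacet
 facet normal -0.973 -0.026 0.230
  outer loop
   vertex 0.3 3.4 2.2
   vertex 0.2 2.7 1.7
   vertex 0.6 1.9 3.3
  endloop
 endfacet
 facet normal -0.716 0.447 0.537
  outer loop
   vertex 0.3 3.4 2.2
   vertex 2.2 3.8 4.4
   vertex 1.4 4.2 3.0
  endloop
 endfacet
 facet normal -0.750 0.287 0.596
  outer loop
   vertex 0.3 3.4 2.2
   vertex 0.6 1.9 3.3
   vertex 2.2 3.8 4.4
  endloop
 endfacet
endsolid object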